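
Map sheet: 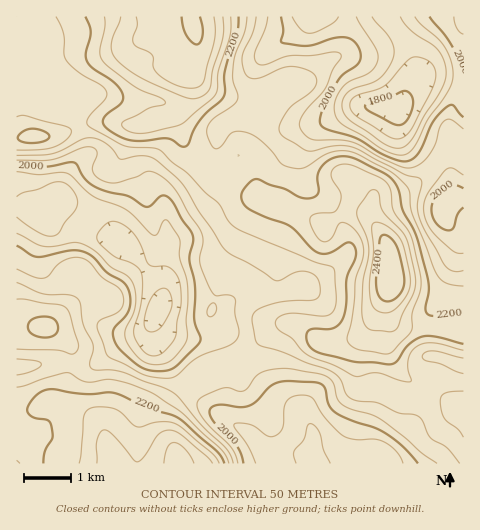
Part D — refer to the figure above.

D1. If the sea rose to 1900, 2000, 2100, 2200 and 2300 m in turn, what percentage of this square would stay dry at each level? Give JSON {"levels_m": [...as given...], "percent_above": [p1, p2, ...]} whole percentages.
{"levels_m": [1900, 2000, 2100, 2200, 2300], "percent_above": [92, 76, 53, 23, 7]}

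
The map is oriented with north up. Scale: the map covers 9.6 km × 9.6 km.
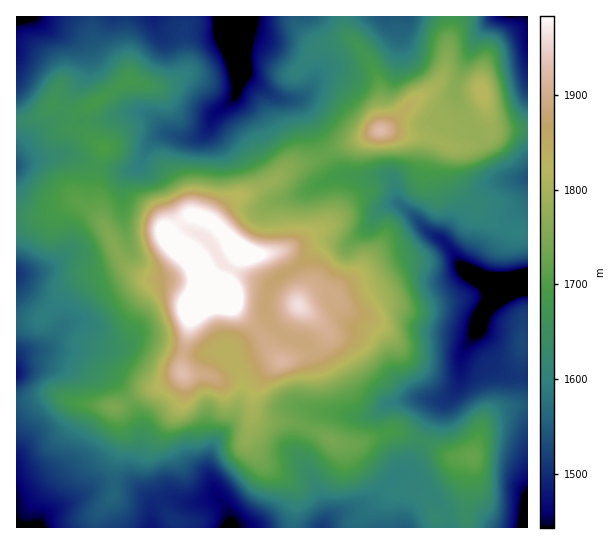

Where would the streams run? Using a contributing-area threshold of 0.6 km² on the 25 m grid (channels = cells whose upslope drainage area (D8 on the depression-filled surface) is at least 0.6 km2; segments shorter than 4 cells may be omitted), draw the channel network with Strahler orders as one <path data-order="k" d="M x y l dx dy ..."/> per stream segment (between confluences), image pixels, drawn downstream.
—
<path data-order="1" d="M234 527l-5 0"/><path data-order="2" d="M225 506l2 3 0 2 2 2 0 14"/><path data-order="1" d="M65 505l-11 5-15 15 0 2-4 0"/><path data-order="1" d="M187 502l32-1 6 5"/><path data-order="1" d="M423 489l-13-14-11 0-2 2-28 28-6 0-1 1-4 0-9 4-3 0-8 4-13 13-3 0"/><path data-order="2" d="M210 475l0 3 3 4 2 11 10 12 0 1"/><path data-order="1" d="M207 471l3 4"/><path data-order="1" d="M306 467l4 6 5 10 0 3 4 9 0 4 3 7 0 21"/><path data-order="1" d="M527 459l0 68"/><path data-order="1" d="M17 457l0 70"/><path data-order="1" d="M143 449l-6 9 0 25 12 12 1 3 0 5 1 2 0 22"/><path data-order="1" d="M303 407l8 2 2 1 4 0 1 1 19 0 1 2 5 0 7 2 21 0 7-4 5-5 7-3 4 0 1-1 10 0 1-1 37 0 4-3"/><path data-order="2" d="M447 398l10-9"/><path data-order="1" d="M454 394l3-5"/><path data-order="2" d="M457 389l2-7 0-17 2-2 0-5 1-1 0-3 5-9 6-6 4-6 1-8 1-2 3-9 24-28"/><path data-order="2" d="M235 365l6 9 0 4 1 1 0 18-3 4-2 10-3 6-12 13-8 12 0 3-3 4 0 5-1 1 0 20"/><path data-order="1" d="M231 361l4 4"/><path data-order="2" d="M39 350l-10 0-3 1-9 10 0 9"/><path data-order="1" d="M125 345l-71 0-8 4-4 0"/><path data-order="1" d="M49 341l-10 9"/><path data-order="1" d="M373 335l14 15 0 9 2 2 0 4 2 5 27 27 4 0 1 1 24 0"/><path data-order="1" d="M281 333l-12-12-2-3 0-4-1-1 0-12 1-2 0-5 2-1 0-3 2-5 7-7"/><path data-order="2" d="M66 325l-24 24"/><path data-order="1" d="M86 325l-20 0"/><path data-order="1" d="M71 322l-5 3"/><path data-order="3" d="M506 286l4 0 5-3 6 0 1-1 5 0"/><path data-order="2" d="M278 278l3-3 14-8 24-24 28 0 8-8 6-2 13-14"/><path data-order="1" d="M458 271l9 0"/><path data-order="2" d="M467 271l12 7 3 0 16 8 8 0"/><path data-order="1" d="M462 267l4 3"/><path data-order="1" d="M54 266l-1 1-8 2-2 1-9 0-1 1-16 0 0 3"/><path data-order="1" d="M219 258l15 13 5 2 4 2 3 0 4 3 7 1 1 2 4 0 1 1 10 0 4-4 1 0"/><path data-order="1" d="M130 249l-1-3 0-4-2-1 0-4-1-2 0-5-1-1 0-10-2-1 0-39 18-16 5-14 13-14 14 0"/><path data-order="2" d="M374 219l1-2 11-11 3-1 10 0 3 1"/><path data-order="2" d="M402 206l29 28 11 5 7 7 12 19 5 5"/><path data-order="1" d="M273 202l1-1 11-2 1-1 4 0 5-3 3 0 25-13 3 0 7-4 6-1 2-2 12 0 1 2 35 0 6 8 0 12 3 5 4 4"/><path data-order="1" d="M509 181l14 0 2-2 2 0 0-1"/><path data-order="1" d="M51 155l-14 2-4 2-3 0-5 3-8 0 0 3"/><path data-order="1" d="M210 137l0-12"/><path data-order="2" d="M173 135l2 0 2 2 22 0 10-10 1-2"/><path data-order="2" d="M210 125l3-8 22-20 0-4 2-2 0-8 1-1 0-20"/><path data-order="1" d="M146 114l3 1 17 18 7 2"/><path data-order="1" d="M459 106l-2-7 0-4-2-1 0-7 2-1 0-4 4-8 0-3 6-12 0-2 8-16 4-4 0-2 19-18 13 0"/><path data-order="1" d="M293 101l-6 0-1-2"/><path data-order="2" d="M286 99l-8-1-12-8-12-12-8-5-7-7 0-3-1-1"/><path data-order="2" d="M298 98l-3 1-9 0"/><path data-order="1" d="M302 97l-1 1-3 0"/><path data-order="1" d="M311 85l-13 13"/><path data-order="1" d="M527 81l0-43"/><path data-order="3" d="M238 62l-1-17-2-2 0-4-1-1-1-7-2-1 0-13-1 0"/><path data-order="1" d="M17 53l0-36"/><path data-order="1" d="M405 37l0-20 2 0"/><path data-order="1" d="M69 35l-16-6-12-12-24 0"/><path data-order="1" d="M158 31l-3-5 0-9-2 0"/>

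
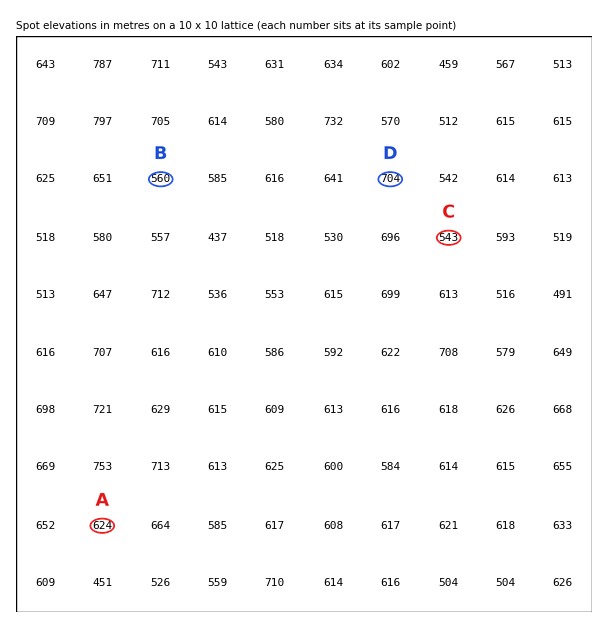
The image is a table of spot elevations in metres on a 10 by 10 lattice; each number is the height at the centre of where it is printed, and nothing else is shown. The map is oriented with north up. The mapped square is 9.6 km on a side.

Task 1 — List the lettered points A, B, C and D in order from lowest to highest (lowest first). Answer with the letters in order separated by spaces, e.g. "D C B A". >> C B A D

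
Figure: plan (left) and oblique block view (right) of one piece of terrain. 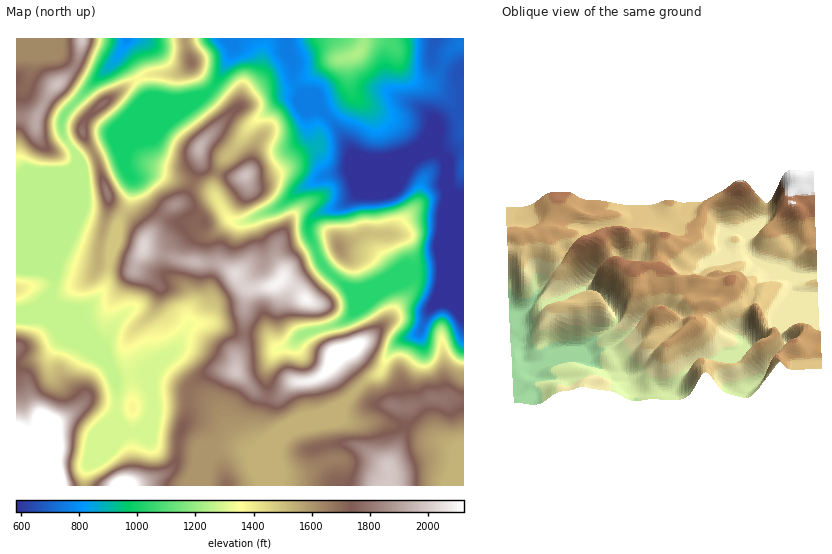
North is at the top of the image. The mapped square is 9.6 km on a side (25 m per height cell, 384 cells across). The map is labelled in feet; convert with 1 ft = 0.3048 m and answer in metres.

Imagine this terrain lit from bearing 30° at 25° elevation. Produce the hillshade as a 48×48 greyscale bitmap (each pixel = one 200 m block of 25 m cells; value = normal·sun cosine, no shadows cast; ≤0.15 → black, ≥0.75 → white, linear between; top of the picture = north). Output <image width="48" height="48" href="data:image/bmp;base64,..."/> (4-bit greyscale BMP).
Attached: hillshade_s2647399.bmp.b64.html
<image width="48" height="48" href="data:image/bmp;base64,Qk32BAAAAAAAAHYAAAAoAAAAMAAAADAAAAABAAQAAAAAAIAEAAATCwAAEwsAABAAAAAAAAAAAAAAABEREQAiIiIAMzMzAERERABVVVUAZmZmAHd3dwCIiIgAmZmZAKqqqgC7u7sAzMzMAN3d3QDu7u4A////AHd5zuuqzu25dndniYd3dmZ3d2Z3eZmHd4iK3dqqve3Kh3d3iId3dmZ3d2ZniZmHd5mby6mJrN3ah3d3iHd3ZVZndlV4mqmHd5maqZh3iruoZ3d3h3d3ZmZmZVaJmqiHd5mYqph3eJl1Rnd3d3d3d3iHd4mZmZh3dpl3mod3d3dlRnd3d2Znd4mZmamYiHdmVqhoqnVndmdlVnd3dmZmZ3eIiId3Z2ZlRZeL23VWdmd1Vnd3dmVURmZnd2VVVmZUVYi+24dndnd1RXd3ZlRERFVWZmVWZ3ZVZonNuYmah4h1RXd2VDRmUyEjVneIiId3eIm7mJrLh3d1VnZUMjiXQyIiNWiZiJmYmoq5iazKdnd2Z3ZTM3qoaKhTRFeYeaupqoqpiru4Znd3eIdlV5qpreplVEV4isyprImZqqmHZmd3eId3eJqqvbdFZEVpvd2Yz4mqqYd2ZmZmZ3d3eaqpmoZomHZ4zutn38y6h3d2ZmZmZmZ4mZmGaIic3cqYm8lI7t25d3dmZmZmZmeIhnhkRVaM3d3IVoda7amHd3dmZ3ZWZ2ZmQ1ZSMQAEnMzKd4iN7Xd3d3ZmZnZVZmVUM1ZCIAACaqqrupmt21Z3dmVmVUQ0RURUIlUyMiR6yoiay5ebqGZ3ZVRVUxAkVURTAlU0VXvv+nd5qod4h5iHdlVVMAFHdkMxA2d2Z67/xUVniIiId5iHdmZVMSVnYyIhNoiIec/8MBNGZ3mZd3d3dmZmVFZlQzVVeZiHm+/TAERFZnmpd3d3d2ZnZVVmZ4mYqpmIrP5wBXZlRGm5d3d3d2ZnZlZ4iaqqq6qYnPwwWHdkM1mpiHd3d2ZmdVeImZiKvLuZrOkkiYdmZnmYd3d3d2ZmdWmZiHeKy7u7zLhq3Kqpmauod3d3d3ZVZomYdmebp2iszait7d3cu7updnd3d3ZDWJmHZni6UhNpvKibzN7t3LqYZnd3d3YijLqIiJq3IBEli7mImrvMu7uodnd3d3UE3sqZqpmEETVmeKqpmYiIiau5dXd3d3QZ/qiIh3ZTI1iZh3maqXd3d4mYZWZlVnMt+nVmVERGd4q7qHd4mHd3d3iIZVMRNnFe2GZmVDR5mavMuph3iHd3d3iYZiACeUCet3eHVEWIeKu6qqh3h2VVZneHZgAp2QHNl3iHVWh2aJmYmqh4hkREVWd2ZgJs1AfKd3d3eImXZ4mImqiJhURVVmd2ZiWLpEl1Z3d3iZqZd3iru6iIZERWZ3d2ZmeIdnhSNnd3eJmZhles3JiHREVneIhmZ4iGRYh0NGd3d4iZiHi9yod1RFZ4iIZVZ4d2M3mahVZlVFaIibzLqHdlRWiIh2VWd3dmVFm8ymQhARNYis3KmHZURXd3ZVZnd3d4mFasu5UhEQJYms26mGVCNWZmVWeHd4iJqWWJqpmIZDWJq8yql2UyNFVlVniHd4iJmGZniJq6dGq7qqqah2Q0VlZlV4mHZnd3dVZneImXRI3smIiYhlRGd3d2aJh3Znd3ZEZ3iYh1NK/8h3iIdkNXiHd2eJiHdg=="/>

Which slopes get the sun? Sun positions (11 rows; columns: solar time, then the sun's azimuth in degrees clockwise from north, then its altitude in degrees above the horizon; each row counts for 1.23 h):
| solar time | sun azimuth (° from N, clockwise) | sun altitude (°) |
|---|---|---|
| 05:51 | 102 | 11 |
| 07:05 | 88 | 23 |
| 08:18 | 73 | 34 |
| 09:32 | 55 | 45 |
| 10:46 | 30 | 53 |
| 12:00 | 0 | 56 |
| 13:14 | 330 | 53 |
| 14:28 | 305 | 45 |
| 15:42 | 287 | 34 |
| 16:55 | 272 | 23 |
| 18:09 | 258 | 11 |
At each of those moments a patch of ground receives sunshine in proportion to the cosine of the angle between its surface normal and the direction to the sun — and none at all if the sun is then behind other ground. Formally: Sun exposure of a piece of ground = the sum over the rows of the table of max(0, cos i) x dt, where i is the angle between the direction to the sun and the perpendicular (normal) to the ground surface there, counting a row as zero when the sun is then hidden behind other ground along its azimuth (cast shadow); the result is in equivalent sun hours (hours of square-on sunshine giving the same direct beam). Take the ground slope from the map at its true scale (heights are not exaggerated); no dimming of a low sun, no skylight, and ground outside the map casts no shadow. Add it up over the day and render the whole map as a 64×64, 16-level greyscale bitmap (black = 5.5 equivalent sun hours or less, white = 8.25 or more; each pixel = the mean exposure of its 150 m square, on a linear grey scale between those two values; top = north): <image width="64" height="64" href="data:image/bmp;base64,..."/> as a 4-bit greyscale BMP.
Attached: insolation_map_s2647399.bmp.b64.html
<image width="64" height="64" href="data:image/bmp;base64,Qk12CAAAAAAAAHYAAAAoAAAAQAAAAEAAAAABAAQAAAAAAAAIAAATCwAAEwsAABAAAAAAAAAAAAAAABEREQAiIiIAMzMzAERERABVVVUAZmZmAHd3dwCIiIgAmZmZAKqqqgC7u7sAzMzMAN3d3QDu7u4A////ALu7u6q6zd3dzLupmru7u8u7u7u7u7u7u7u8u7uqu7u7zMzLqpqsze7u3cqJu7u8zMu7u7u7u8zMu8y7u6qru7vM3dypeIvM3u7u7bmru7zMu7u7u6q7zMy7y7u7u6u7u9zd3JZ3iavO7u7tyqu7vMy7u7u6qqq7u6q7zMvLu7u73M3bhWiKqrzu7dy7u7u7u7u7u7qqqqqpmr3dy8u7u7vd3cyneIqqq93Lururu7u7u7u7vMzLqpms3d3bu7u7u83dzKl4iqqrzLq6qqq7u7u7u7u83d3cze7d3dyru7qqzMu7qXeKqqq7urq7qqu7u6qqu7vN3d7u7t3MzKqqqqrcuauoZGmqqqu6u7u6q7u7qqqqu7u8zMzMzMy7qZqpme273cpzNpqqqrq7vLu7u7uqqpibu7u7u6qqqqqpmZiZ3M3u7ac0eaqququ8y7u7u6qZh3iaq7u7qpmJqqmZmanc3u7u23aKq7u7qqu7u7u6mIiId4iIm7u7u6u8u6maqsze7u3cuZqrzLuqqru7uqmHirqGVWZ3m8zM3dzMu7u7zM3d3M3bu6vMu6qru7qph3m8y4QQE0VovN3dzN3NzM3MzMzM3u3Lq7u7q7y7qYdVi83LmHVCNEaL3t3M3d3d3czMvM3u7cqru7u8zcuph3irzMzN7tllRFe93Mze7t3czcy8zd7ty7u7u7zd3curu7u73u7u7adlRFi83d7u3d28zM3d3dy7q7u7vM3d3czMurzO7d3LuXVDRq3u7t3d7pmrze3cy7uqq7u7vMzczLy6q7zd26q7l1RVjO7t3M3eqqvM3Mu7u6qqqqq7u8zMzcuqmbzLvN3LlkRb3uzLvM3d3Mu7u7u7uqqqqqu7vN3ty6qGes3t3u7rhka83Jm8vO7tu7u7u7u7qaqqqrzN3ty6qXdWnN7d3e7bUjZ6h8u77u3Lu7u7u7y6maqqvM3MuqmId2Q0WL3t3u6kEiaI3LvMzLu7u7uqvMypmqq6qqqZmYdmUgAAAo3u7tp2ZardzLu7u7u7u6qrzLqaqqqZiYmpmGZCAAAAN77u7sqZrN7cqru7u7u7upqruoiZmqqZmaqYiHVEVlV4ec7u24eb3cuJq7upmau6mIh3dmeJqpmImHZ4mZrNy7mam+7shVm7upmau7qYiaqXVEZ3eIiJhliZh3iazd7dyqqqre24Z6qrzLu7u6mImoQzWKu6mIdlabzLuqvN3d3JiaqrzMp3mqvd3cu7u6iJdUaau6l3ZlaKvN3cu93d21ETWKu7u5iqq8zLu7u7uomZqqqpdlVmaLu7zczLzM2jADRFeru7qaqru7u7u7u7mru6mJh3eJmr3cu8zdy7yTAWh2Vnm7uqqqu7u7u8y7uqu7mJmrzN3c3u3MzN7sulAnq6qHZomru6q7u7u7zLu6q8y6q8zd7t3d7t3MzN3IMnq7u6hkVoqrqru7u7u8u7qau7u7vMzd3d3u7dzLvLg3rLuqmHZFZ5mqu7u7u7u7upq7zLvMzMzN7e7u3duqlUrNzLqqqZl2eKqru7u7u7u6irzdzMzLuqve7u7u7ah2je7t3MzMzLmJqqu7u7u7vLqavN7cu7u7u8zM3u7ut2rO7u7u7u3Mupqpm7u7u7uruom83dypmrvMuGWL3u7Yat7e7u7u7tupmpmbu7u7u6uoeM3d3KmJvNynUQFa3ux2irzu7u7u7aiJmZu7u7u7qoeJze3czLu8y5dkEAF87tqIm87t7u7u25mZm7u7u7qpd6vd3u3u7cu5hnh1MjfO7suqvLu7ve7tyqmru7u7qqhpzMzM7u7duZhmeKqYZXrN7bu7u7u6zd3Luqu7u7uqmHzMuqrN3MuodmeJmruWZ5vNzLu7u7u8y6q7q7u7u6qXjLyZiKu6qpdpvMy6rLmHiZq7u7u7u7zcuruqqYd3mpacu5mIq7qpiJve7ty8zLqZmJq7u7u7vN3Lu7l0IBR5hbu5qZvMy6mJmrze7czdy7qZmru7u7u7zdy7uFMkerg1zLmqrM3LupmIm83tu7zMupqqq6mZqru7y6q3RXrNogjMuqmrzMvMy4Z5zdyomsy7u6qpiIiImru7urZXm8tBSbuaqZqrzd3dp3is3KiJu7y7upmZmZiZq7u7tnmalkapiYqpmqrN7u7aiJvdypq7u8y6mZmqqpmru7u4mqhma8dDaqqaqq3u7u2oeL3tu8y7zLmZmqqqqqu7u7u7ljWM2BAGqquqqs7u7tple+7czLvLqZmaqru7u7qrvMy1IYvccABaq7qqq97u7JZXve3LqrqZmZqrvMy6qqu93MgQGs3YIBaqu7qqre7d3Kqs3Lq7uqmaq7vMu6maq7zMukACrN7GEmqrupqqzd3u3cu7qqu6qau7u7upmZq7u7u6gwBK3u2UI0QyIkac3e7dy6qpmqqaq7u7qZmaq7u7vLzKQSa97utSERIQAlrd7t3Lu6mZmJmqqqqZmqu7u7u8ze2kE3rN7smIiHMTaM7u7cy7u7mHeJmZmZmavMu7vMze7tgiV6vO7u7cqGV4rO7t3Mu7uoZ4iImZmZq8y7u8zM3dy1NGerzu7tyqqYmsze3cy7u6mZmYiJmZmqu7uqu7u7u6czV5q83e27zcu6u7vMzLu6qrzMuZmqqqq7u6q7u7uqlzNWiqu8yprN3dyqqsy7u6mazN3Lqaq7qqu7uru7u6qZZniZqpqpiru8y6qqzMzLqqu8zMy7u7u6q7y7"/>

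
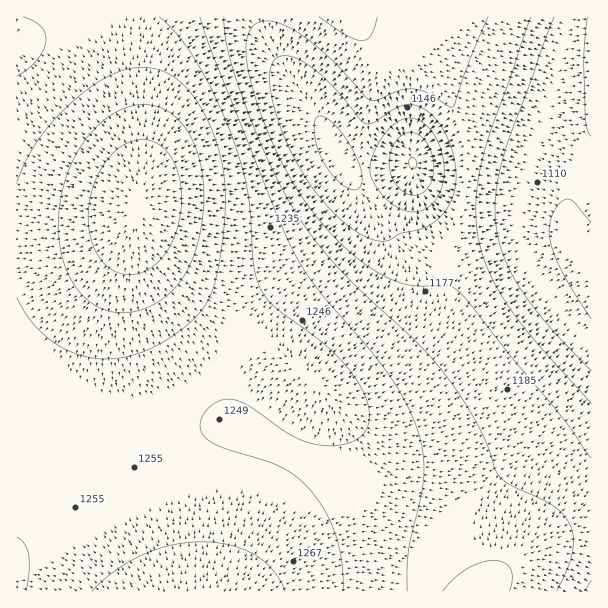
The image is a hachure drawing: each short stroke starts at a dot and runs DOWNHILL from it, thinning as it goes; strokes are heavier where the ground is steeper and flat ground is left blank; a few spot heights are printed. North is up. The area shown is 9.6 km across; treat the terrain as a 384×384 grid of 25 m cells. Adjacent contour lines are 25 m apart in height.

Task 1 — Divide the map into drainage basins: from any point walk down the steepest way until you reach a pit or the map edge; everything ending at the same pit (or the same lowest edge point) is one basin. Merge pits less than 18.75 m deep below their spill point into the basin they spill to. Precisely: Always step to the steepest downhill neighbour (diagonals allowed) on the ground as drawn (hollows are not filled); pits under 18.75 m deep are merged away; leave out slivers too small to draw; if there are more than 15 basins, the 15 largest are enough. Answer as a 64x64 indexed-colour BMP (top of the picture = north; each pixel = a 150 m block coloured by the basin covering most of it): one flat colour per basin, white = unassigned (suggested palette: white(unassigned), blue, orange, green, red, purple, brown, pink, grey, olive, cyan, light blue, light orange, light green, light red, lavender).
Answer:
<image width="64" height="64" href="data:image/bmp;base64,Qk12CAAAAAAAAHYAAAAoAAAAQAAAAEAAAAABAAQAAAAAAAAIAAATCwAAEwsAABAAAAAAAAAA////ALR3HwAOf/8ALKAsACgn1gC9Z5QAS1aMAMJ34wB/f38AIr28AM++FwDox64AeLv/AIrfmACWmP8A1bDFABEREREREREREREREiIiIiIiIiIiIiIiIiIiMzMzMzMzERERERERERERERERIiIiIiIiIiIiIiIiIiIjMzMzMzMREREREREREREREREiIiIiIiIiIiIiIiIiIiIzMzMzMxERERERERERERERERIiIiIiIiIiIiIiIiIiIiIzMzMzEREREREREREREREREiIiIiIiIiIiIiIiIiIiIiMzMzMRERERERERERERERERIiIiIiIiIiIiIiIiIiIiIiMzMxEREREREREREREREREiIiIiIiIiIiIiIiIiIiIiIiIzERERERERERERERERESIiIiIiIiIiIiIiIiIiIiIiIiIREREREREREREREREREiIiIiIiIiIiIiIiIiIiIiIiIhERERERERERERERERESIiIiIiIiIiIiIiIiIiIiIiIiEREREREREREREREREREiIiIiIiIiIiIiIiIiIiIiIiIRERERERERERERERERESIiIiIiIiIiIiIiIiIiIiIiIhEREREREREREREREREREiIiIiIiIiIiIiIiIiIiIiIiERERERERERERERERERESIiIiIiIiIiIiIiIiIiIiIiIRERERERERERERERERERIiIiIiIiIiIiIiIiIiIiIiIhERERERERERERERERERESIiIiIiIiIiIiIiIiIiIiIiERERERERERERERERERERIiIiIiIiIiIiIiIiIiIiIiIRERERERERERERERERERESIiIiIiIiIiIiIiIiIiIiIhERERERERERERERERERERIiIiIiIiIiIiIiIiIiIiIiERERERERERERERERERERESIiIiIiIiIiIiIiIiIiIiIREREREREREREREREREREREiIiIiIiIiIiIiIiIiIiIhERERERERERERERERERERESIiIiIiIiIiIiIiIiIiIiERERERERERERERERERERERIREiIiIiIiIiIiIiIiIiIREREREREREREREREREREREREREiIiIiIiIiIiIiIiIhERERERERERERERERERERERERERIiIiIiIiIiIiIiIiERERERERERERERERERERERERERERIiIiIiIiIiIiIiIRERERERERERERERERERERERERERESIiIiIiIiIiIiIhEREREREREREREREREREREREREREREiIiIiIiIiIiIiERERERERERERERERERERERERERERERIiIiIiIiIiIiIRERERERERERERERERERERERERERERESIiIiIiIiIiIhEREREREREREREREREREREREREREREREiIiIiIiIiIiERERERERERERERERERERERERERERERESIiIiIiIiIiIRERERERERERERERERERERERERERERERIiIiIiIiIiIhERERERERERERERERERERERERERERERESIiIiIiIiIiERERERERERERERERERERERERERERERERIiIiIiIiIiIREREREREREREREREREREREREREREREREiIiIiIiIiIhERERERERERERERERERERERERERERERESIiIiIiIiIiERERERERERERERERERERERERERERERERIiIiIiIiIiIREREREREREREREREREREREREREREREREiIiIiIiIiIhERERERERERERERERERERERERERERERESIiIiIiIiIiEREREREREREREREREREREREREREREREREiIiIiIiIiIRERERERERERERERERERERERERERERERESIiIiIiIiIhEREREREREREREREREREREREREREREREREiIiIiIiIiERERERERERERERERERERERERERERERERESIiIiIiIiIRERERERERERERERERERERERERERERERERIiIiIiIiIhEREREREREREREREREREREREREREREREREiIiIiIiIiERERERERERERERERERERERERERERERERESIiIiIiIiIRERERERERERERERERERERERERERERERERIiIiIiIiIhEREREREREREREREREREREREREREREREREiIiIiIiIiERERERERERERERERERERERERERERERERESIiIiIiIiIRERERERERERERERERERERERERERERERERIiIiIiIiIhEREREREREREREREREREREREREREREREREiIiIiIiIiEREREREREREREREREREREREREREREREREiIiIiIiIiIRERERERERERERERERERERERERERERERESIiIiIiIiIhERERERERERERERERERERERERERERERESIiIiIiIiIiERERERERERERERERERERERERERERERERIiIiIiIiIiIRERERERERERERERERERERERERERERERIiIiIiIiIiIhERERERERERERERERERERERERERERERIiIiIiIiIiIiERERERERERERERERERERERERERERESIiIiIiIiIiIiIRERERERERERERERERERERERERERIiIiIiIiIiIiIiIhERERERERERERERERERERERERERIiIiIiIiIiIiIiIiERERERERERERERERERERERERERIiIiIiIiIiIiIiIiIRERERERERERERERERERERERERIiIiIiIiIiIiIiIiIhEREREREREREREREREREREREREiIiIiIiIiIiIiIiIi"/>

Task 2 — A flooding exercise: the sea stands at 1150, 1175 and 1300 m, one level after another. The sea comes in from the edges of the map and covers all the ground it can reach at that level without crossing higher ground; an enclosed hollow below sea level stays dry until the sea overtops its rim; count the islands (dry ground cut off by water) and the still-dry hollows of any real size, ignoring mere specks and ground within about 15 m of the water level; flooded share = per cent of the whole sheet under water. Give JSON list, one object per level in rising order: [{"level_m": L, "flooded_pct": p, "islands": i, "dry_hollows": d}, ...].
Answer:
[{"level_m": 1150, "flooded_pct": 10, "islands": 0, "dry_hollows": 1}, {"level_m": 1175, "flooded_pct": 24, "islands": 0, "dry_hollows": 0}, {"level_m": 1300, "flooded_pct": 93, "islands": 1, "dry_hollows": 0}]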